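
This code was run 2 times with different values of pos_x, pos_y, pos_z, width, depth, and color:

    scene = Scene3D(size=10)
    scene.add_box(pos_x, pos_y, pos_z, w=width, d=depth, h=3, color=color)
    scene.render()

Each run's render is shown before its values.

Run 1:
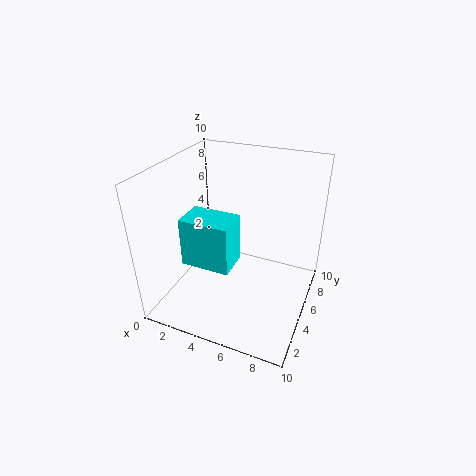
pos_x = 3; pos_y = 1; pos_z = 5; width = 3; depth = 2; color = 'cyan'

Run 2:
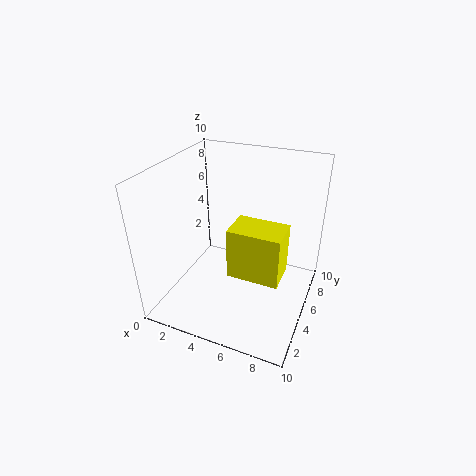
pos_x = 6; pos_y = 1; pos_z = 5; width = 3; depth = 2; color = 'yellow'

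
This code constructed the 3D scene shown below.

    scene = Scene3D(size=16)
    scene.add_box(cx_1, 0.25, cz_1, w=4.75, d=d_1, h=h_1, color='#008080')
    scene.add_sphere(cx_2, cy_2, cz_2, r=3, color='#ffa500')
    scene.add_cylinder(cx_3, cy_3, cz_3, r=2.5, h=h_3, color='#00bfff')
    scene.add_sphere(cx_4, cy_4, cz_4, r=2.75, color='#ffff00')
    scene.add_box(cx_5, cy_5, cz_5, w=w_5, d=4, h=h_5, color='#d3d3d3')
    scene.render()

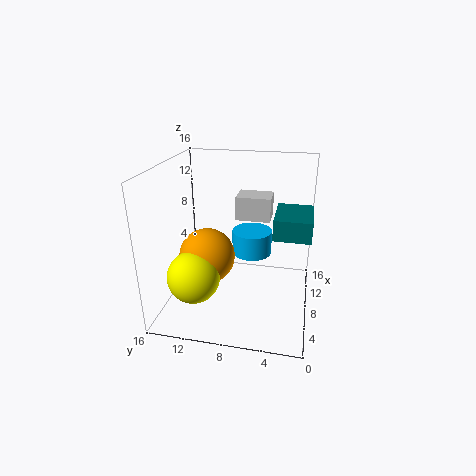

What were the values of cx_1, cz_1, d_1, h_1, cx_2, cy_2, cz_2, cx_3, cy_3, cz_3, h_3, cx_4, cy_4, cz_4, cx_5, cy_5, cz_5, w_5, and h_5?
cx_1 = 3; cz_1 = 10.5; d_1 = 3.5; h_1 = 2; cx_2 = 6; cy_2 = 11; cz_2 = 6.5; cx_3 = 13; cy_3 = 7.25; cz_3 = 3.75; h_3 = 3; cx_4 = 3.5; cy_4 = 11.75; cz_4 = 5.25; cx_5 = 10; cy_5 = 4.75; cz_5 = 9.25; w_5 = 3; h_5 = 2.75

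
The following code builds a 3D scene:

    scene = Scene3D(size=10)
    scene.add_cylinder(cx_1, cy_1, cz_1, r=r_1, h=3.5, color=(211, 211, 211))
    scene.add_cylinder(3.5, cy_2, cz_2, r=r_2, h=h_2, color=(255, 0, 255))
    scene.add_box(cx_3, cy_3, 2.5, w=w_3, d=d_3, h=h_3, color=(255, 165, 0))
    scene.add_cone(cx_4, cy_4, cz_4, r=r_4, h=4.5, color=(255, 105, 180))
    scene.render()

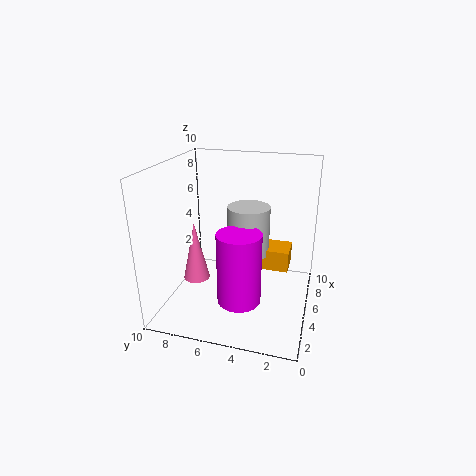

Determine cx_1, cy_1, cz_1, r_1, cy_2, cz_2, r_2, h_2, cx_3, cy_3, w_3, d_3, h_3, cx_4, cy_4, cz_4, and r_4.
cx_1 = 6
cy_1 = 4.5
cz_1 = 3.5
r_1 = 1.5
cy_2 = 4.5
cz_2 = 1
r_2 = 1.5
h_2 = 5
cx_3 = 5.5
cy_3 = 1.5
w_3 = 2
d_3 = 3.5
h_3 = 1.5
cx_4 = 5.5
cy_4 = 8.5
cz_4 = 1
r_4 = 1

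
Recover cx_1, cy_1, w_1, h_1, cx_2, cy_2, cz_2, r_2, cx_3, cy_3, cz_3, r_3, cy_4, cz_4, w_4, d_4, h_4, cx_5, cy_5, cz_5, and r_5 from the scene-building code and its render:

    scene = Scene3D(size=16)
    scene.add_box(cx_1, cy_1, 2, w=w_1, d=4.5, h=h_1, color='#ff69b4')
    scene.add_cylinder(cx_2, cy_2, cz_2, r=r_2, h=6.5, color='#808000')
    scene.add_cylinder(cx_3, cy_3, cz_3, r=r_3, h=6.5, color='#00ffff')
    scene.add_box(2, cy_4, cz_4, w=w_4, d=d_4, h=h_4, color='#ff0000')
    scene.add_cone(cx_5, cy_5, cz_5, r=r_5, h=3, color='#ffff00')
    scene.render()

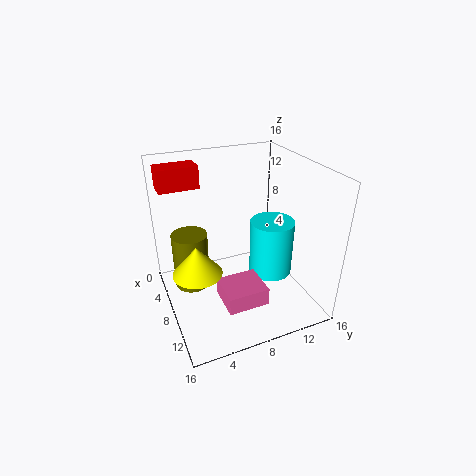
cx_1 = 9; cy_1 = 5; w_1 = 4; h_1 = 2; cx_2 = 6; cy_2 = 3; cz_2 = 2; r_2 = 2; cx_3 = 8.5; cy_3 = 12; cz_3 = 3; r_3 = 2.5; cy_4 = 0.5; cz_4 = 13; w_4 = 2.5; d_4 = 4.5; h_4 = 2.5; cx_5 = 10.5; cy_5 = 2.5; cz_5 = 6.5; r_5 = 2.5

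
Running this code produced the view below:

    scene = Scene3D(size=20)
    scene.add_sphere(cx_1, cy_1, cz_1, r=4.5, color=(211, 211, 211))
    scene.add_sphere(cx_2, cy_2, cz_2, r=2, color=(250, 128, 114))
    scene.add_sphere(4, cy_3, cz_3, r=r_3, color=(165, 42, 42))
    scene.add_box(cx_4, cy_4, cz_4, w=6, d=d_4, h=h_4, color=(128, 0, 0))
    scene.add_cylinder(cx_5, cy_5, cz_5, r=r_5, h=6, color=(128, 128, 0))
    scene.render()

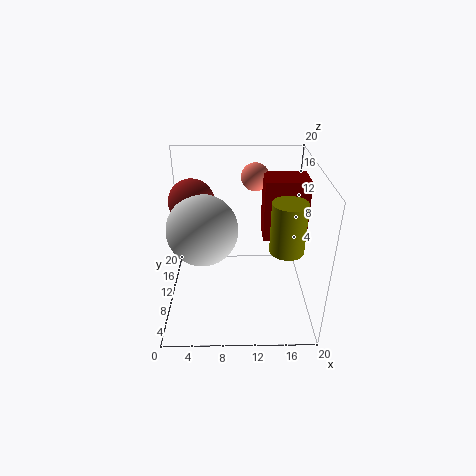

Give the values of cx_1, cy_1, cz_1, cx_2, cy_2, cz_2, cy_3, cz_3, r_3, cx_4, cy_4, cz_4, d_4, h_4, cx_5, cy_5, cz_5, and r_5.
cx_1 = 5.5
cy_1 = 7
cz_1 = 13
cx_2 = 12.5
cy_2 = 15
cz_2 = 17
cy_3 = 10
cz_3 = 15.5
r_3 = 3
cx_4 = 13.5
cy_4 = 10
cz_4 = 9.5
d_4 = 4.5
h_4 = 8.5
cx_5 = 15.5
cy_5 = 3
cz_5 = 12.5
r_5 = 2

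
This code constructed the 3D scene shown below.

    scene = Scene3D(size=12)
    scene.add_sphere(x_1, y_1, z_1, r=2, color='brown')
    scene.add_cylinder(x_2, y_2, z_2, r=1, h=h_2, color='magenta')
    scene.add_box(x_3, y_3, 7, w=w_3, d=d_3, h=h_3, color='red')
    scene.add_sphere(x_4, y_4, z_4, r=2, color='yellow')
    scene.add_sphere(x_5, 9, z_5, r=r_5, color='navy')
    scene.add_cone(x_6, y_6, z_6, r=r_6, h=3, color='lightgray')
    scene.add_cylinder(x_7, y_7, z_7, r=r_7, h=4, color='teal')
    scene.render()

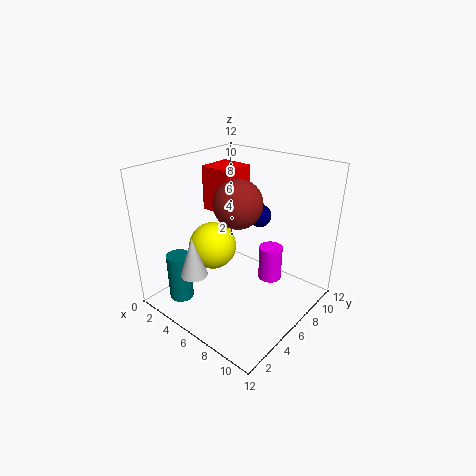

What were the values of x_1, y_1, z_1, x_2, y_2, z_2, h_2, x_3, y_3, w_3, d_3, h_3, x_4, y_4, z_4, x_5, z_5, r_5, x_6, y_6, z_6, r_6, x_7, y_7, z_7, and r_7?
x_1 = 6; y_1 = 6; z_1 = 9; x_2 = 8; y_2 = 8; z_2 = 2; h_2 = 3; x_3 = 1; y_3 = 7; w_3 = 3; d_3 = 3; h_3 = 4; x_4 = 4; y_4 = 5; z_4 = 5; x_5 = 6; z_5 = 7; r_5 = 1; x_6 = 6; y_6 = 1; z_6 = 5; r_6 = 1; x_7 = 3; y_7 = 2; z_7 = 1; r_7 = 1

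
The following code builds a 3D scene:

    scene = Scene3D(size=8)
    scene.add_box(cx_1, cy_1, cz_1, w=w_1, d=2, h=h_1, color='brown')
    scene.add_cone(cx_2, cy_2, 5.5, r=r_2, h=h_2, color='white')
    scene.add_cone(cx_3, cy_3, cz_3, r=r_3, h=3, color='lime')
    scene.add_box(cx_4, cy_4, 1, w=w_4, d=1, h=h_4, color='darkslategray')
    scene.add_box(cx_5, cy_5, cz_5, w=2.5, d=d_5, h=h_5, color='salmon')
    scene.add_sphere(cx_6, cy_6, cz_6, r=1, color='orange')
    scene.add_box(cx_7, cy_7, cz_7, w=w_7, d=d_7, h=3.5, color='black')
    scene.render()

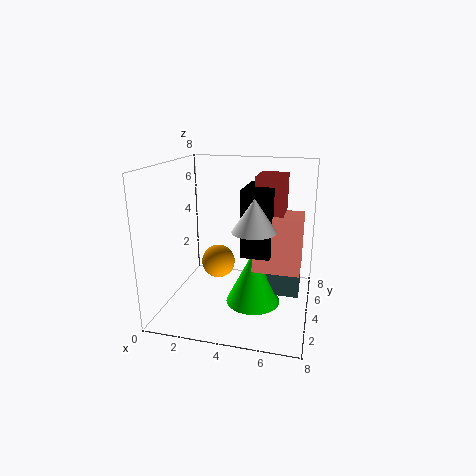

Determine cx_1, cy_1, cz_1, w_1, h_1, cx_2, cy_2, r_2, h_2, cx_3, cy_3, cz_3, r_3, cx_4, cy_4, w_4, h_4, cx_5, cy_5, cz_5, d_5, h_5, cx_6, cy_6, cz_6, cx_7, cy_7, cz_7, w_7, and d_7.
cx_1 = 5
cy_1 = 3.5
cz_1 = 5.5
w_1 = 1.5
h_1 = 2
cx_2 = 5.5
cy_2 = 1
r_2 = 1
h_2 = 1.5
cx_3 = 5
cy_3 = 3.5
cz_3 = 0.5
r_3 = 1.5
cx_4 = 5.5
cy_4 = 3.5
w_4 = 2
h_4 = 1
cx_5 = 5
cy_5 = 3
cz_5 = 2.5
d_5 = 2
h_5 = 3
cx_6 = 2.5
cy_6 = 5
cz_6 = 2
cx_7 = 4.5
cy_7 = 2.5
cz_7 = 3.5
w_7 = 1.5
d_7 = 2.5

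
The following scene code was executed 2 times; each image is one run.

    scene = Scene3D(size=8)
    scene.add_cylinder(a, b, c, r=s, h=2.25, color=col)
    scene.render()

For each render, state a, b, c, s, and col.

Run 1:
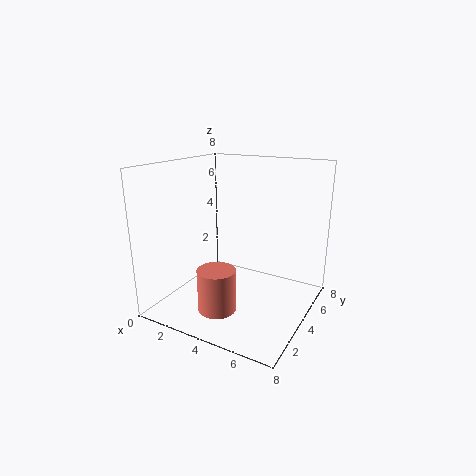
a = 4, b = 1.75, c = 0.75, s = 1, col = 'salmon'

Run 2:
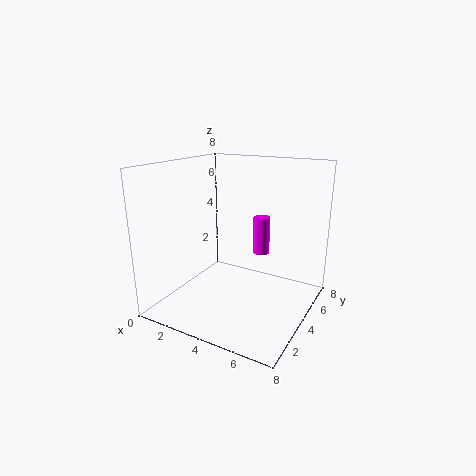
a = 4.5, b = 6, c = 2.5, s = 0.5, col = 'magenta'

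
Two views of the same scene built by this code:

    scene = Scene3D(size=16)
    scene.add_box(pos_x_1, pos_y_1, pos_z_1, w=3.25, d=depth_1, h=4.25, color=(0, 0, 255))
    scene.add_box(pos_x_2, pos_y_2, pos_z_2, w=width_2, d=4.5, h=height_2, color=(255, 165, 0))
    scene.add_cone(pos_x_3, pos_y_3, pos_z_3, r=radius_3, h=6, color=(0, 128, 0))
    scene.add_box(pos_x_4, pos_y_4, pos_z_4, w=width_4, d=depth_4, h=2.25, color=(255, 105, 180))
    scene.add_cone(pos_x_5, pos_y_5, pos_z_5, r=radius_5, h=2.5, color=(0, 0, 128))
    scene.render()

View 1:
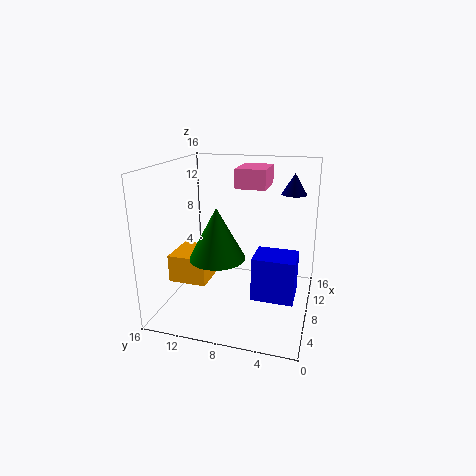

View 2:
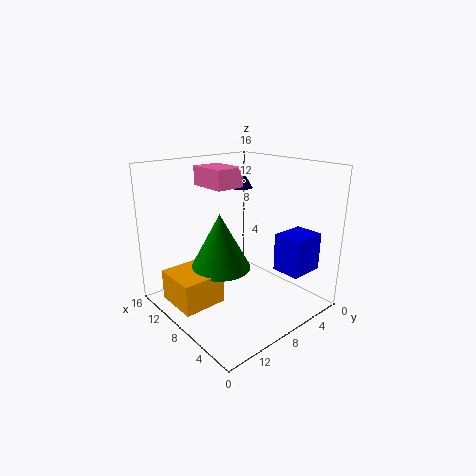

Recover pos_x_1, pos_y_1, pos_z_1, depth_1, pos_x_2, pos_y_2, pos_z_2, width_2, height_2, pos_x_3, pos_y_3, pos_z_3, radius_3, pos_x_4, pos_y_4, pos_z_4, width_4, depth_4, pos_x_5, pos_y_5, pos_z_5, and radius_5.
pos_x_1 = 2, pos_y_1 = 1, pos_z_1 = 4.25, depth_1 = 4, pos_x_2 = 6.25, pos_y_2 = 11.5, pos_z_2 = 2.25, width_2 = 4.75, height_2 = 3.25, pos_x_3 = 8, pos_y_3 = 10.5, pos_z_3 = 5.25, radius_3 = 3.25, pos_x_4 = 10, pos_y_4 = 5.5, pos_z_4 = 13, width_4 = 4.75, depth_4 = 3.5, pos_x_5 = 13.5, pos_y_5 = 2.75, pos_z_5 = 12, radius_5 = 1.5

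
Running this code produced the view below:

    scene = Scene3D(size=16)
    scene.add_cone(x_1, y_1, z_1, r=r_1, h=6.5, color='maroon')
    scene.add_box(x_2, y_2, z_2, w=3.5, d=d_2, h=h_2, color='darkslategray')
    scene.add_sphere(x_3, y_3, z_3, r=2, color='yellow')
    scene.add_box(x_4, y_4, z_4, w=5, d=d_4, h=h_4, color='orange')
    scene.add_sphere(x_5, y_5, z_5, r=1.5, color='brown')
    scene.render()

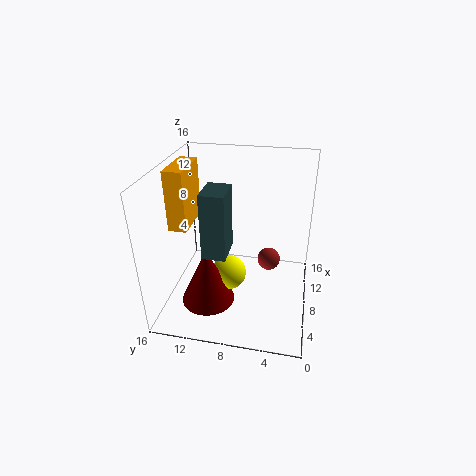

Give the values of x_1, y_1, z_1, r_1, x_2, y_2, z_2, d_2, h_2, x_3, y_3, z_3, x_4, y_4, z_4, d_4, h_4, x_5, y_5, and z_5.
x_1 = 5.5, y_1 = 11, z_1 = 1, r_1 = 3, x_2 = 4, y_2 = 8.5, z_2 = 7.5, d_2 = 2.5, h_2 = 7, x_3 = 7.5, y_3 = 9, z_3 = 3.5, x_4 = 5.5, y_4 = 13, z_4 = 9.5, d_4 = 2, h_4 = 6.5, x_5 = 14, y_5 = 5, z_5 = 1.5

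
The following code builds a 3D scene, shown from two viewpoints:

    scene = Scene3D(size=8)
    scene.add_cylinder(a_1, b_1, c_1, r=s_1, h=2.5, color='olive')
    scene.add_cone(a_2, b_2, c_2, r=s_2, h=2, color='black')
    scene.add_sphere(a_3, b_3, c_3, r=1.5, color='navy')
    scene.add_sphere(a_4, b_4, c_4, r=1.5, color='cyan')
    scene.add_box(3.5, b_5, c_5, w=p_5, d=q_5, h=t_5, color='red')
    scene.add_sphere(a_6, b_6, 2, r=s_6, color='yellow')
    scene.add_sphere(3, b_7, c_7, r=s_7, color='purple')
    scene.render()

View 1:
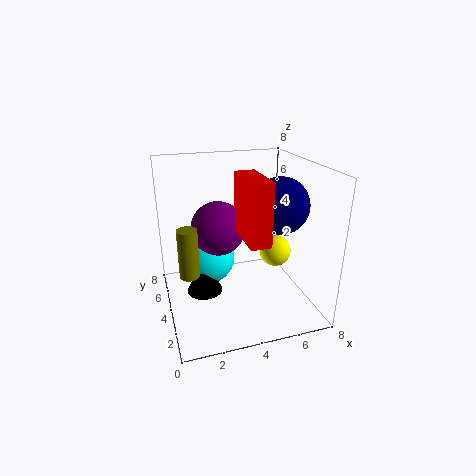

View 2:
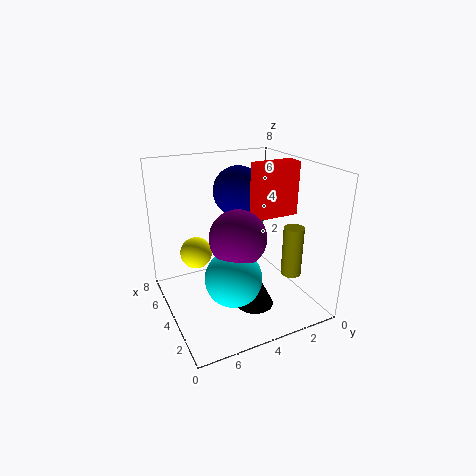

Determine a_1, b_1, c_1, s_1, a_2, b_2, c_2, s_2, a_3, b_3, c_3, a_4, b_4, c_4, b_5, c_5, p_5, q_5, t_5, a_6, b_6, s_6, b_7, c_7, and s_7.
a_1 = 1; b_1 = 2.5; c_1 = 3; s_1 = 0.5; a_2 = 2; b_2 = 4; c_2 = 1; s_2 = 1; a_3 = 6; b_3 = 3; c_3 = 6; a_4 = 2.5; b_4 = 5; c_4 = 2.5; b_5 = 0.5; c_5 = 5; p_5 = 1; q_5 = 2.5; t_5 = 3; a_6 = 7; b_6 = 5.5; s_6 = 1; b_7 = 4.5; c_7 = 4.5; s_7 = 1.5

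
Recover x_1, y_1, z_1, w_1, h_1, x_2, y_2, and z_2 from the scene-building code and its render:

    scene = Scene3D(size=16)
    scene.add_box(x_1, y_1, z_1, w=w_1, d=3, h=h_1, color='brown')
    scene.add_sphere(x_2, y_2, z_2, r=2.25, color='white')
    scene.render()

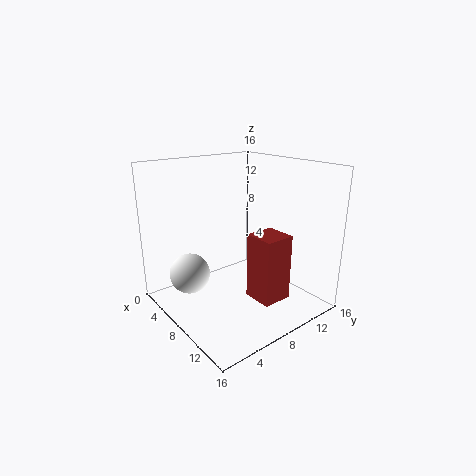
x_1 = 12.25
y_1 = 5.75
z_1 = 3.75
w_1 = 3
h_1 = 6.5
x_2 = 5.25
y_2 = 3.25
z_2 = 4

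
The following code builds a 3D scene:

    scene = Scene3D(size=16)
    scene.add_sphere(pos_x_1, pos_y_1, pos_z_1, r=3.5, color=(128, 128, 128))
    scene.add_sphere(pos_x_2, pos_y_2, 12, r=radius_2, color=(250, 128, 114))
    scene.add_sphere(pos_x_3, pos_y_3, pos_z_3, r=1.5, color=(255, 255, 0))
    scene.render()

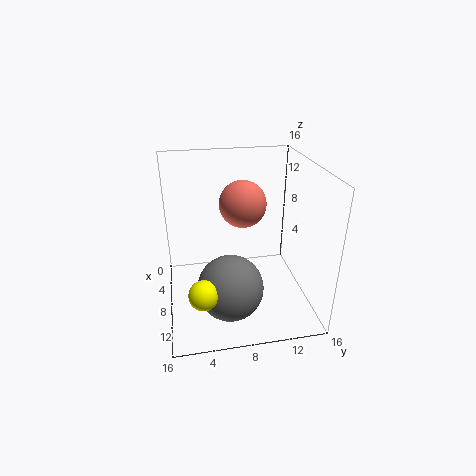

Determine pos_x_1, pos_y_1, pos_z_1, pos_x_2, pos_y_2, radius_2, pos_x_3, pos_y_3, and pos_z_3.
pos_x_1 = 11.5, pos_y_1 = 6.5, pos_z_1 = 4, pos_x_2 = 8, pos_y_2 = 8.5, radius_2 = 2.5, pos_x_3 = 13.5, pos_y_3 = 3.5, pos_z_3 = 5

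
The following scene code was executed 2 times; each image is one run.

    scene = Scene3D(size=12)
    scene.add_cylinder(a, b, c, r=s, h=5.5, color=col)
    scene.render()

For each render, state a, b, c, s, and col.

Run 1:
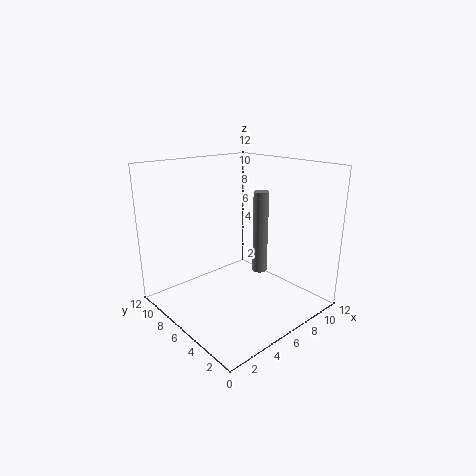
a = 4
b = 1.5
c = 5.5
s = 0.5
col = 'gray'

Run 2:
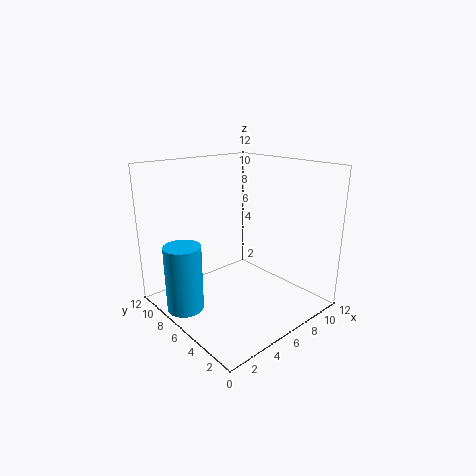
a = 1.5
b = 7.5
c = 0.5
s = 1.5
col = 'deepskyblue'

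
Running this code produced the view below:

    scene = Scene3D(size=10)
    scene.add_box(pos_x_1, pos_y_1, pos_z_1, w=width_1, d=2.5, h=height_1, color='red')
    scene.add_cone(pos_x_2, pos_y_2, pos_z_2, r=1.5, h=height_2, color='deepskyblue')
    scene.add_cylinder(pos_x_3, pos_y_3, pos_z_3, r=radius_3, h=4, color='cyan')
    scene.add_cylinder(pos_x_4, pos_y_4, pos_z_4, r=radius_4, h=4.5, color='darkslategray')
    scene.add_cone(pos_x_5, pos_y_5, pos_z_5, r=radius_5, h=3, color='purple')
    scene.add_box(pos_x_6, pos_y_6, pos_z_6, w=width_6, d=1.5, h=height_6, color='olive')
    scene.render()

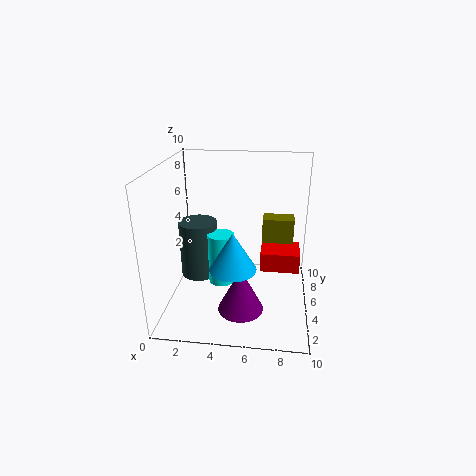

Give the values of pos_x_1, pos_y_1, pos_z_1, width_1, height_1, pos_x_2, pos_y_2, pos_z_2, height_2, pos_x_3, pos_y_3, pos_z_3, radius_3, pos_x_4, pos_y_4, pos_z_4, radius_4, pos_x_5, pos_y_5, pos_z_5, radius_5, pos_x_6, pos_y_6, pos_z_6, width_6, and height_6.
pos_x_1 = 6.5, pos_y_1 = 6.5, pos_z_1 = 1.5, width_1 = 3, height_1 = 1.5, pos_x_2 = 5, pos_y_2 = 2.5, pos_z_2 = 4, height_2 = 2.5, pos_x_3 = 3.5, pos_y_3 = 6.5, pos_z_3 = 0.5, radius_3 = 1, pos_x_4 = 1.5, pos_y_4 = 7.5, pos_z_4 = 0.5, radius_4 = 1.5, pos_x_5 = 5.5, pos_y_5 = 2.5, pos_z_5 = 1, radius_5 = 1.5, pos_x_6 = 6.5, pos_y_6 = 8.5, pos_z_6 = 2.5, width_6 = 2.5, height_6 = 2.5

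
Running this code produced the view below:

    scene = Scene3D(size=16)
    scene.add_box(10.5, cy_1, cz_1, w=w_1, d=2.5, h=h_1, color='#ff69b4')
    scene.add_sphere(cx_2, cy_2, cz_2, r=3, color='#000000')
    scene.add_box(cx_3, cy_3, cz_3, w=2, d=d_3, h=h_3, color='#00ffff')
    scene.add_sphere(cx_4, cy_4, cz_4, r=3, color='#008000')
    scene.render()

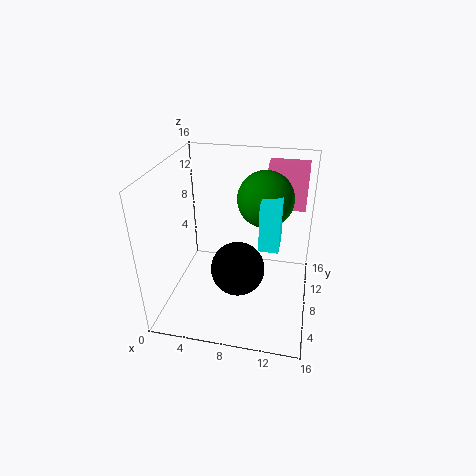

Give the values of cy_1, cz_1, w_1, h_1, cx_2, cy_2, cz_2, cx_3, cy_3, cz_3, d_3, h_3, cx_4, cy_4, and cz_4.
cy_1 = 12
cz_1 = 10
w_1 = 4.5
h_1 = 5.25
cx_2 = 8.25
cy_2 = 6.75
cz_2 = 4.75
cx_3 = 10.75
cy_3 = 4.75
cz_3 = 8.75
d_3 = 3
h_3 = 5
cx_4 = 10.75
cy_4 = 9
cz_4 = 12.5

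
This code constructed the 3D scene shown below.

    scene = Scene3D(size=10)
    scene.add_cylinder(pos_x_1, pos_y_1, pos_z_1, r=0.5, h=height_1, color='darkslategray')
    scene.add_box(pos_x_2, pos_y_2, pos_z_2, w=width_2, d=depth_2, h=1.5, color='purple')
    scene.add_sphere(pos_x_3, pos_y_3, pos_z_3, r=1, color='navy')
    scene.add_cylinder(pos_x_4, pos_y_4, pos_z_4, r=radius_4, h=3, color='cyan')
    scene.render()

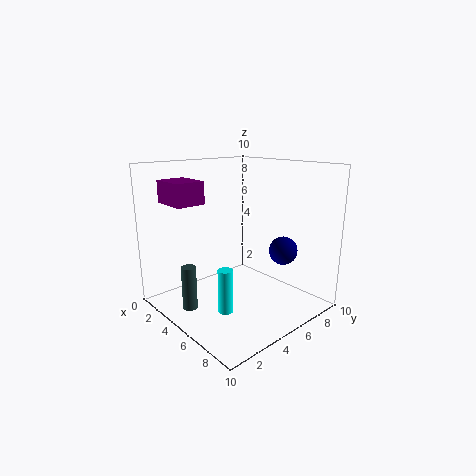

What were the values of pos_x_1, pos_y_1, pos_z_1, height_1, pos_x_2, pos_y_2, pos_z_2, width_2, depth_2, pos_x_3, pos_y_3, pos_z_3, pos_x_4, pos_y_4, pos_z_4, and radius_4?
pos_x_1 = 4
pos_y_1 = 1.5
pos_z_1 = 0.5
height_1 = 3
pos_x_2 = 1.5
pos_y_2 = 1
pos_z_2 = 7.5
width_2 = 2.5
depth_2 = 2
pos_x_3 = 7
pos_y_3 = 7.5
pos_z_3 = 4
pos_x_4 = 6
pos_y_4 = 3
pos_z_4 = 0.5
radius_4 = 0.5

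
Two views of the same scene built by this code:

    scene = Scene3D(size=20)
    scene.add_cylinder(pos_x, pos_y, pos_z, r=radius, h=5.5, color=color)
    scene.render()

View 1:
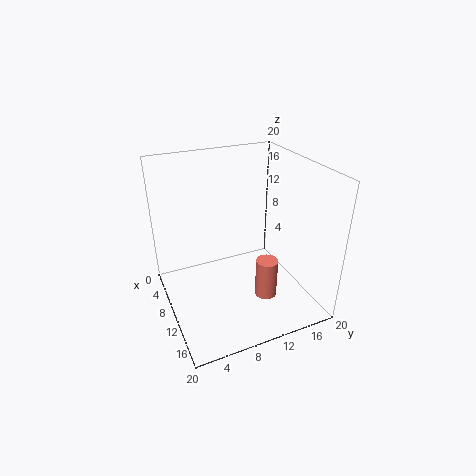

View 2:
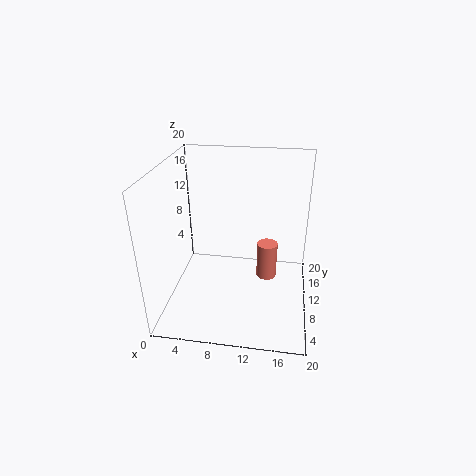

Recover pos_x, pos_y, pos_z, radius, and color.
pos_x = 14, pos_y = 12.5, pos_z = 2.5, radius = 1.5, color = 'salmon'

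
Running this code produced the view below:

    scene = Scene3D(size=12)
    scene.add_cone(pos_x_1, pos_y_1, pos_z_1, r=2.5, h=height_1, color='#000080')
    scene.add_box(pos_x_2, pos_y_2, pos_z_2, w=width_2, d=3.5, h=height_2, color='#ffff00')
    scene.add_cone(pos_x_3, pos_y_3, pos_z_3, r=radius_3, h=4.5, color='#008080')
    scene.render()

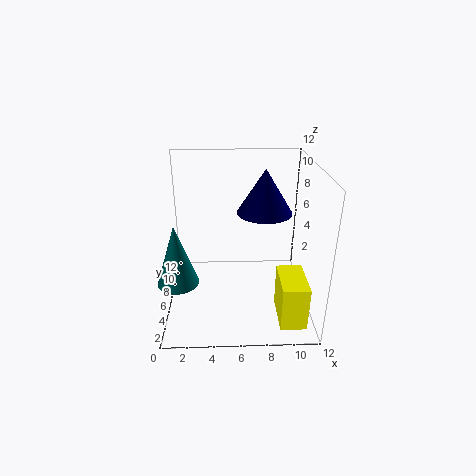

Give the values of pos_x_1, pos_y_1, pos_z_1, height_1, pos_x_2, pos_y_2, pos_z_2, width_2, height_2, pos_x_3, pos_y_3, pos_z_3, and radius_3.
pos_x_1 = 8.5
pos_y_1 = 9
pos_z_1 = 7
height_1 = 4
pos_x_2 = 9
pos_y_2 = 0.5
pos_z_2 = 1
width_2 = 2
height_2 = 3.5
pos_x_3 = 1.5
pos_y_3 = 2
pos_z_3 = 4.5
radius_3 = 1.5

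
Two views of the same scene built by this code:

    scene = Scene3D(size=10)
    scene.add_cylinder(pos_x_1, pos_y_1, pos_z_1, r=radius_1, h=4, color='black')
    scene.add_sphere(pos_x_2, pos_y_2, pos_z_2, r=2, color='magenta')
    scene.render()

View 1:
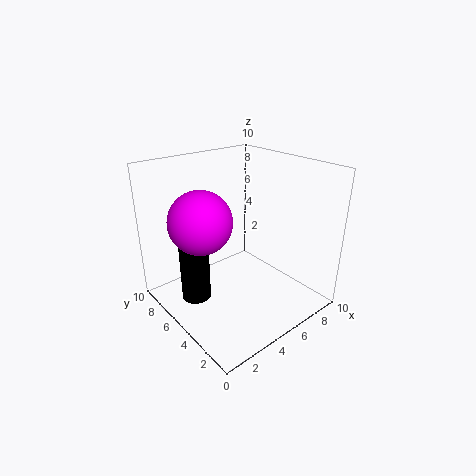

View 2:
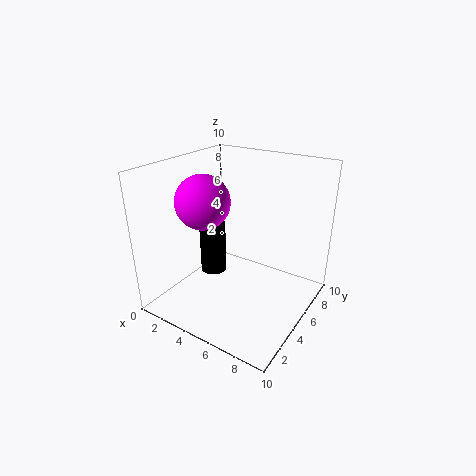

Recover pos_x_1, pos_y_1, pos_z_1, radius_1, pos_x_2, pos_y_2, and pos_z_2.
pos_x_1 = 2; pos_y_1 = 6; pos_z_1 = 1; radius_1 = 1; pos_x_2 = 2; pos_y_2 = 5; pos_z_2 = 7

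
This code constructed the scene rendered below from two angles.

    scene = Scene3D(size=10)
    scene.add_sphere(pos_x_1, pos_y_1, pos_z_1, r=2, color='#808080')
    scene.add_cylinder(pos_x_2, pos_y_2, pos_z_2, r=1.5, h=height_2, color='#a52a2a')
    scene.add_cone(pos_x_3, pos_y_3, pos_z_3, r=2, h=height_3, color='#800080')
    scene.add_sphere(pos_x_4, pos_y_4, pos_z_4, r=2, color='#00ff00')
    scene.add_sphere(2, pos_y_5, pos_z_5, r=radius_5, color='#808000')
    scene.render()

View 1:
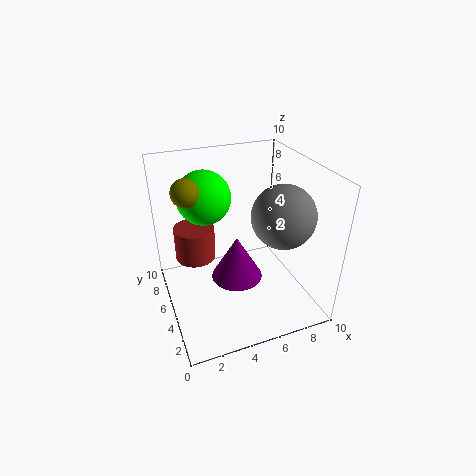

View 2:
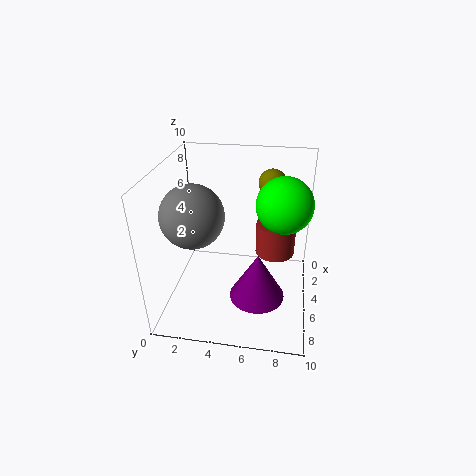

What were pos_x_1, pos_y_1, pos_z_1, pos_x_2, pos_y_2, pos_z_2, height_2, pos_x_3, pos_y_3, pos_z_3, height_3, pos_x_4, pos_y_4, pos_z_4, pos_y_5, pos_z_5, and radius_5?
pos_x_1 = 7, pos_y_1 = 2.5, pos_z_1 = 7.5, pos_x_2 = 2.5, pos_y_2 = 7.5, pos_z_2 = 2.5, height_2 = 2.5, pos_x_3 = 5.5, pos_y_3 = 6.5, pos_z_3 = 0.5, height_3 = 3.5, pos_x_4 = 3.5, pos_y_4 = 8, pos_z_4 = 7, pos_y_5 = 7, pos_z_5 = 8, radius_5 = 1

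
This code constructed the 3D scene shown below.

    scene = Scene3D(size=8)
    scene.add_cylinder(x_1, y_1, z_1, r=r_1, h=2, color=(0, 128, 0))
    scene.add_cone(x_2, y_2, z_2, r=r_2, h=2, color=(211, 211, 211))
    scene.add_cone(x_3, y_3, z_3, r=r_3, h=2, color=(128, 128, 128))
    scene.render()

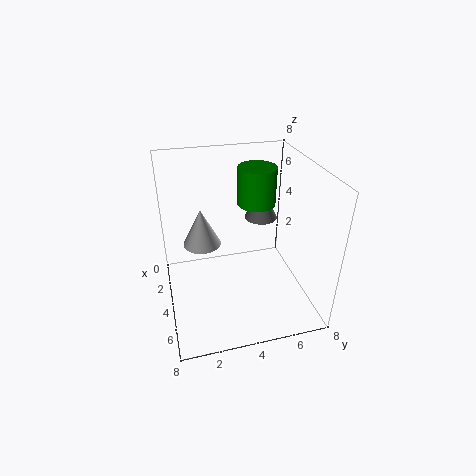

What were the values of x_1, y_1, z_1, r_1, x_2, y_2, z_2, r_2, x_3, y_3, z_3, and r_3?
x_1 = 4
y_1 = 5
z_1 = 6
r_1 = 1
x_2 = 4
y_2 = 2
z_2 = 4
r_2 = 1
x_3 = 2
y_3 = 6
z_3 = 4
r_3 = 1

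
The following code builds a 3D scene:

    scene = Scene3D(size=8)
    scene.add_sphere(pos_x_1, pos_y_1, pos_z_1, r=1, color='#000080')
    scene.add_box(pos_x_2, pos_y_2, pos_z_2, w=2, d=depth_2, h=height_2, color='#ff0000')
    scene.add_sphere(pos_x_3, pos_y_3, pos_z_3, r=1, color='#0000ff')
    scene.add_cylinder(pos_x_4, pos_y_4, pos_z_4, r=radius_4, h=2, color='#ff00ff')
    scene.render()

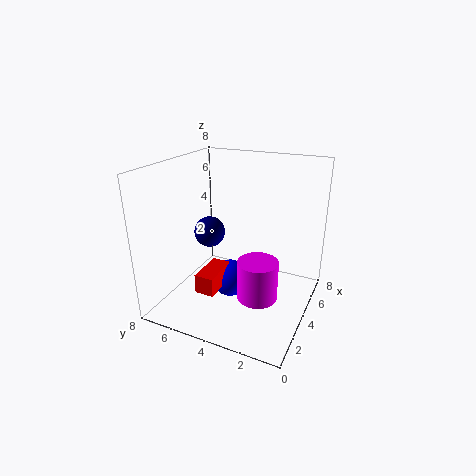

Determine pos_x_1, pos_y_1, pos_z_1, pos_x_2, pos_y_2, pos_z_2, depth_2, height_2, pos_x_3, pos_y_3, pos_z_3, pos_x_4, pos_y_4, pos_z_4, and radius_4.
pos_x_1 = 6; pos_y_1 = 7; pos_z_1 = 3; pos_x_2 = 1; pos_y_2 = 4; pos_z_2 = 2; depth_2 = 1; height_2 = 1; pos_x_3 = 3; pos_y_3 = 4; pos_z_3 = 2; pos_x_4 = 2; pos_y_4 = 2; pos_z_4 = 2; radius_4 = 1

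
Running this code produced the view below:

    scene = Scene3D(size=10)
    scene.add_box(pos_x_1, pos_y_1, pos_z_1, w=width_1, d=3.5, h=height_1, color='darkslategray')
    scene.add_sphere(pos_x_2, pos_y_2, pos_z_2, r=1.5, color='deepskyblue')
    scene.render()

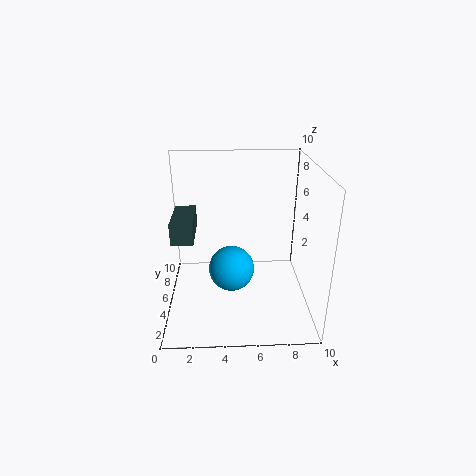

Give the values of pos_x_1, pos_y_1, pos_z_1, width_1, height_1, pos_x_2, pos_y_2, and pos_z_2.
pos_x_1 = 0.5; pos_y_1 = 4; pos_z_1 = 5; width_1 = 1.5; height_1 = 1.5; pos_x_2 = 4.5; pos_y_2 = 3.5; pos_z_2 = 3.5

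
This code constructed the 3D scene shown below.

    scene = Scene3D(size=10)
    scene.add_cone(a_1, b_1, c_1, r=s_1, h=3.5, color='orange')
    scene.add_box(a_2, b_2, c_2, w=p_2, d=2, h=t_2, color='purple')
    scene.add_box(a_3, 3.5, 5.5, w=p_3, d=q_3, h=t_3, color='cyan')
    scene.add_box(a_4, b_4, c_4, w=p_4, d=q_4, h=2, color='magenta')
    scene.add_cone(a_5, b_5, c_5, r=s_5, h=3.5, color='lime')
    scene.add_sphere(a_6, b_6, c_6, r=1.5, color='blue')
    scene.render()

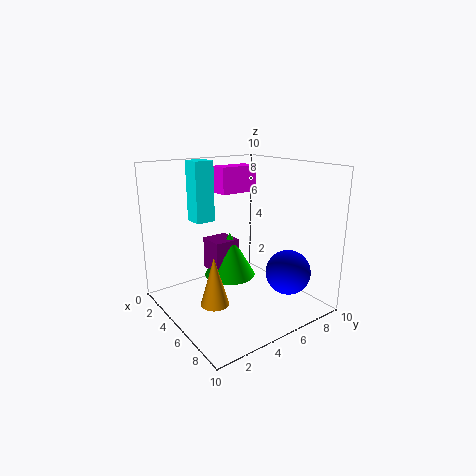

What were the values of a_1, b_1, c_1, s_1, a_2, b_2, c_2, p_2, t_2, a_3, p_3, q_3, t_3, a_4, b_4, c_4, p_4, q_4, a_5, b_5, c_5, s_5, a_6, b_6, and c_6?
a_1 = 5, b_1 = 3, c_1 = 0.5, s_1 = 1, a_2 = 1, b_2 = 4.5, c_2 = 1.5, p_2 = 2, t_2 = 2.5, a_3 = 0.5, p_3 = 1.5, q_3 = 1.5, t_3 = 4.5, a_4 = 1, b_4 = 5.5, c_4 = 7.5, p_4 = 1.5, q_4 = 3, a_5 = 2.5, b_5 = 6, c_5 = 1, s_5 = 2, a_6 = 8, b_6 = 7, c_6 = 3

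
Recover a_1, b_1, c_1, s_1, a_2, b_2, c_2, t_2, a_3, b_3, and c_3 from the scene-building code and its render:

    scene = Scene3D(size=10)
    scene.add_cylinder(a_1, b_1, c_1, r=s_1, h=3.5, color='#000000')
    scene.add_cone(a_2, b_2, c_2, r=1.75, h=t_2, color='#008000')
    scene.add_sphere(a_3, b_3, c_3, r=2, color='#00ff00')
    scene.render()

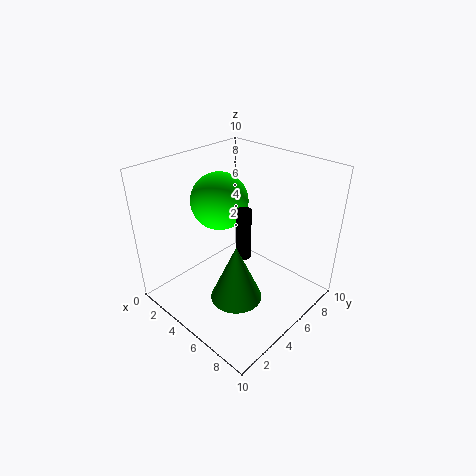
a_1 = 5.75, b_1 = 4.75, c_1 = 4, s_1 = 0.5, a_2 = 6.25, b_2 = 3.5, c_2 = 1.5, t_2 = 4, a_3 = 3.25, b_3 = 5, c_3 = 7.25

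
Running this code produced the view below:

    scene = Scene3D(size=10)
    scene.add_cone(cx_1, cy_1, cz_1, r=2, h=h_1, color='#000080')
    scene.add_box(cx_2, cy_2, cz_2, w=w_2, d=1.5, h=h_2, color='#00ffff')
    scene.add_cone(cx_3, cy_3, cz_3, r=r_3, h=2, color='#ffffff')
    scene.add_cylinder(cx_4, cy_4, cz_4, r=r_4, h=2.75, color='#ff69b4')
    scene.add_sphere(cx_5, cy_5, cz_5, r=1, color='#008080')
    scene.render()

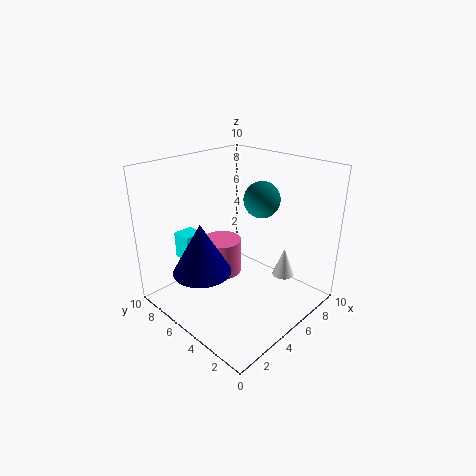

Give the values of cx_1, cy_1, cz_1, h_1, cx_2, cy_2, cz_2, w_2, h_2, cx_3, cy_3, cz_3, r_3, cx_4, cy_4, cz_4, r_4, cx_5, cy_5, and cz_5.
cx_1 = 2.5; cy_1 = 6; cz_1 = 3; h_1 = 3.5; cx_2 = 3; cy_2 = 8.25; cz_2 = 2.5; w_2 = 1.5; h_2 = 2; cx_3 = 6.75; cy_3 = 2.25; cz_3 = 2.5; r_3 = 0.75; cx_4 = 5.75; cy_4 = 7.5; cz_4 = 1; r_4 = 1.5; cx_5 = 3.5; cy_5 = 1.75; cz_5 = 9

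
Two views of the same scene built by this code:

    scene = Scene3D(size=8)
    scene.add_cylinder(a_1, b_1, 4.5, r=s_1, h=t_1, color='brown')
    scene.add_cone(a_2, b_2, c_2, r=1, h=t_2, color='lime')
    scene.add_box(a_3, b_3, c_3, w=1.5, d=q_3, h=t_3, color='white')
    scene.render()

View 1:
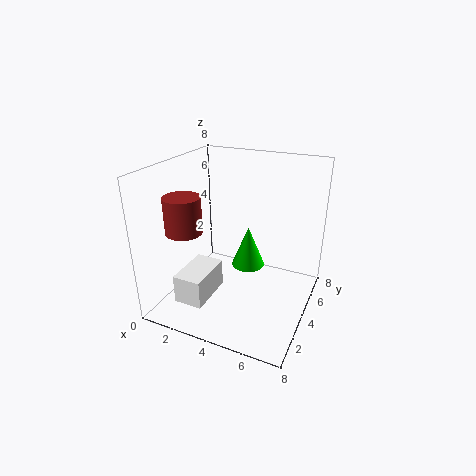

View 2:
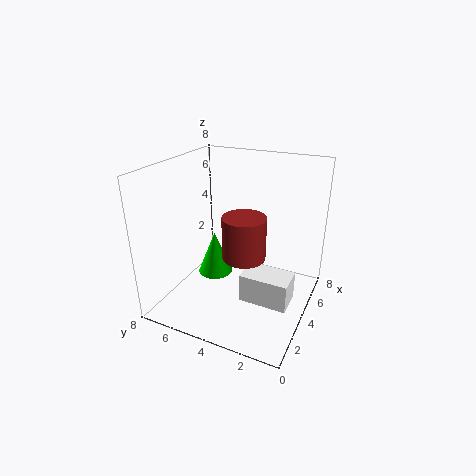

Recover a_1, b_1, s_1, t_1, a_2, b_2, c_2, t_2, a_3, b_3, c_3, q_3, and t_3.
a_1 = 1.5, b_1 = 2.5, s_1 = 1, t_1 = 2, a_2 = 4, b_2 = 5.5, c_2 = 1.5, t_2 = 2.5, a_3 = 2, b_3 = 0.5, c_3 = 1.5, q_3 = 2.5, t_3 = 1.5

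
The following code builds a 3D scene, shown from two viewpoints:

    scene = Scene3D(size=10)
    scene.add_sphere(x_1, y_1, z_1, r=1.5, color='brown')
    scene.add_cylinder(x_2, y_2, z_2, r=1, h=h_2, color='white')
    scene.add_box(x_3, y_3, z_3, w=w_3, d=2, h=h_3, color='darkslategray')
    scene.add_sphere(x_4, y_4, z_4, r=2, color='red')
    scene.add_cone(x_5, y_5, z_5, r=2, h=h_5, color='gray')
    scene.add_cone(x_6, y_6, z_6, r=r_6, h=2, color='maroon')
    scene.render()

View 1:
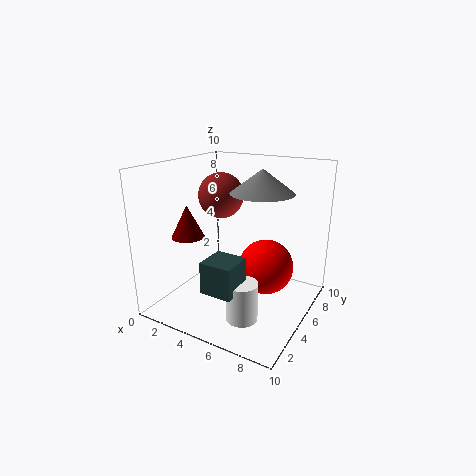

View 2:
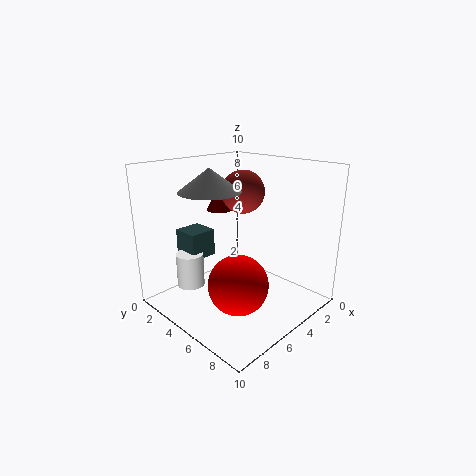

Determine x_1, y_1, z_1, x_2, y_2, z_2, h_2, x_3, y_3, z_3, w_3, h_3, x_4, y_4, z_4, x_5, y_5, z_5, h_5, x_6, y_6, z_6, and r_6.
x_1 = 4, y_1 = 4.5, z_1 = 8, x_2 = 7, y_2 = 2, z_2 = 1, h_2 = 2.5, x_3 = 5, y_3 = 0.5, z_3 = 3, w_3 = 2, h_3 = 2, x_4 = 6.5, y_4 = 6.5, z_4 = 2.5, x_5 = 7, y_5 = 4.5, z_5 = 8.5, h_5 = 1.5, x_6 = 3.5, y_6 = 1.5, z_6 = 6, r_6 = 1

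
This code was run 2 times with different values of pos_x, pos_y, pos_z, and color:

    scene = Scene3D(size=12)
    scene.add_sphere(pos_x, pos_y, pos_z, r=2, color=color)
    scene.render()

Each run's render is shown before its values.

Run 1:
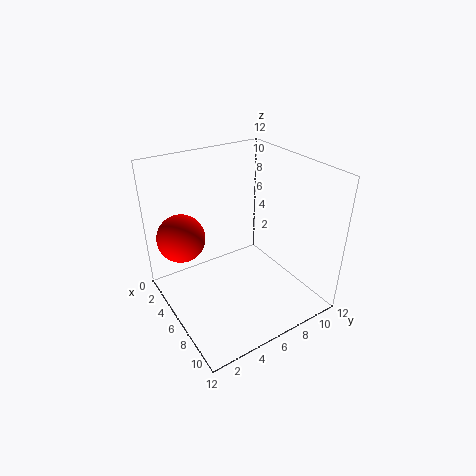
pos_x = 3.5
pos_y = 2
pos_z = 6
color = 'red'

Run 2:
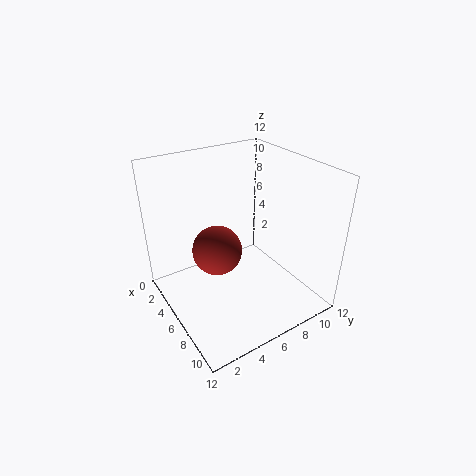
pos_x = 6
pos_y = 4
pos_z = 5.5
color = 'brown'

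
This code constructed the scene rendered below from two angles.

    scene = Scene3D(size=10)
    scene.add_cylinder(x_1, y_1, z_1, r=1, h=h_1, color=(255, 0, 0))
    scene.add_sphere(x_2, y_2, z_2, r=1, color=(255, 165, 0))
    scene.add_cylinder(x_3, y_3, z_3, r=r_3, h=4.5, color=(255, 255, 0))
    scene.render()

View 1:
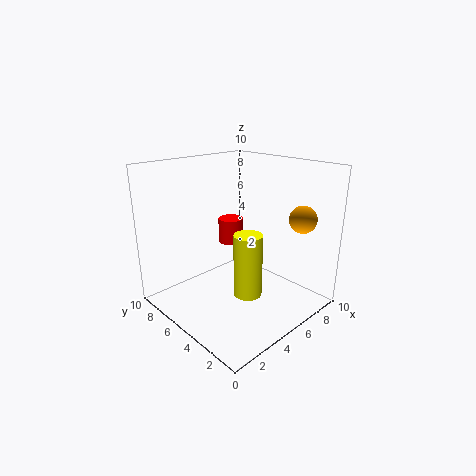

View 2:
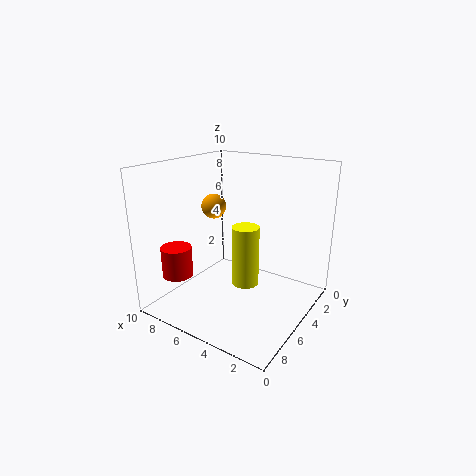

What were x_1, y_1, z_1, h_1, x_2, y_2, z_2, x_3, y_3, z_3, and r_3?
x_1 = 7.5, y_1 = 8.5, z_1 = 3, h_1 = 2, x_2 = 9, y_2 = 2.5, z_2 = 6, x_3 = 5, y_3 = 4, z_3 = 1, r_3 = 1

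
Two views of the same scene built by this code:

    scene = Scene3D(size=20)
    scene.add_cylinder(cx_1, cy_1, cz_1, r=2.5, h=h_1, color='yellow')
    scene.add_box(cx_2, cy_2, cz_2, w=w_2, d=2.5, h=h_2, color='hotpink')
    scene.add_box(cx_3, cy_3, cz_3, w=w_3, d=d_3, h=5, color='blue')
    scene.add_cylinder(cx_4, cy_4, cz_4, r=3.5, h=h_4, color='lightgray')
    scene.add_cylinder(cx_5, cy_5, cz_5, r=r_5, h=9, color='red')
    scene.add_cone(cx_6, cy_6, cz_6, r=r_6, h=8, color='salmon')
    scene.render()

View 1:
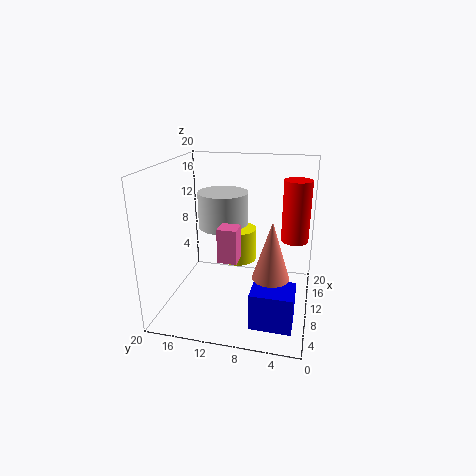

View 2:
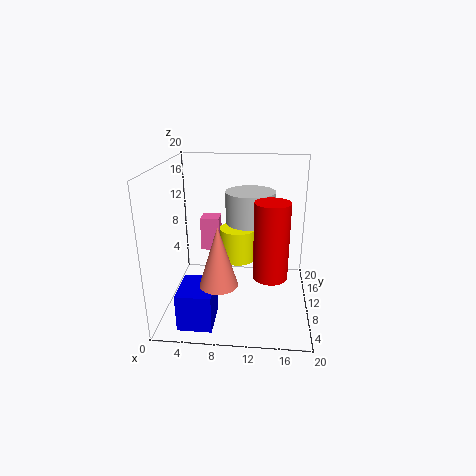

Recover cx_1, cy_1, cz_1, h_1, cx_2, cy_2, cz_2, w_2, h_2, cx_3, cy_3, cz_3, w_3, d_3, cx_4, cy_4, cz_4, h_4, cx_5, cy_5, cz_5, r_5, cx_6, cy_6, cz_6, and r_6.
cx_1 = 10; cy_1 = 10; cz_1 = 7; h_1 = 4.5; cx_2 = 5; cy_2 = 9; cz_2 = 8.5; w_2 = 2.5; h_2 = 4.5; cx_3 = 3; cy_3 = 1.5; cz_3 = 0.5; w_3 = 4.5; d_3 = 5.5; cx_4 = 11.5; cy_4 = 12.5; cz_4 = 11; h_4 = 5; cx_5 = 14.5; cy_5 = 2.5; cz_5 = 8.5; r_5 = 2; cx_6 = 8; cy_6 = 5; cz_6 = 5.5; r_6 = 2.5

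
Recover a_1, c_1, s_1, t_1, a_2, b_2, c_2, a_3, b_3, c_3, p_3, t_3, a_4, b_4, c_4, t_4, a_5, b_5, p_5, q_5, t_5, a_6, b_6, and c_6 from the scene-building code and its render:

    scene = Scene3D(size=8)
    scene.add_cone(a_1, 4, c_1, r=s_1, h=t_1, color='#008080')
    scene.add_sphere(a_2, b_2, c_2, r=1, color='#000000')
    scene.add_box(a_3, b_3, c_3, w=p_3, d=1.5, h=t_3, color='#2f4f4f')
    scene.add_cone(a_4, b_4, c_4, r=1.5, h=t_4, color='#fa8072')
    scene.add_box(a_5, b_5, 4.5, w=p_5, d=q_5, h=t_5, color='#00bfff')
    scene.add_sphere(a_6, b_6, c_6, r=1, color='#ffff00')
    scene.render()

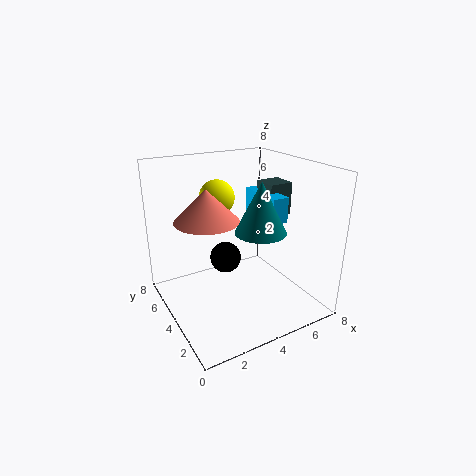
a_1 = 5.5
c_1 = 4
s_1 = 1.5
t_1 = 3
a_2 = 4.5
b_2 = 6.5
c_2 = 1.5
a_3 = 6.5
b_3 = 4.5
c_3 = 4.5
p_3 = 1.5
t_3 = 2
a_4 = 1.5
b_4 = 2.5
c_4 = 6
t_4 = 1.5
a_5 = 6
b_5 = 3.5
p_5 = 1
q_5 = 3
t_5 = 1.5
a_6 = 3.5
b_6 = 5.5
c_6 = 6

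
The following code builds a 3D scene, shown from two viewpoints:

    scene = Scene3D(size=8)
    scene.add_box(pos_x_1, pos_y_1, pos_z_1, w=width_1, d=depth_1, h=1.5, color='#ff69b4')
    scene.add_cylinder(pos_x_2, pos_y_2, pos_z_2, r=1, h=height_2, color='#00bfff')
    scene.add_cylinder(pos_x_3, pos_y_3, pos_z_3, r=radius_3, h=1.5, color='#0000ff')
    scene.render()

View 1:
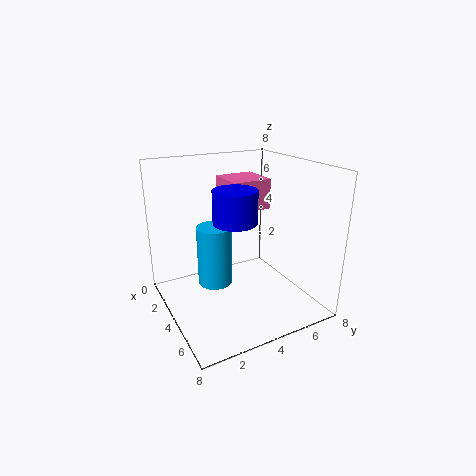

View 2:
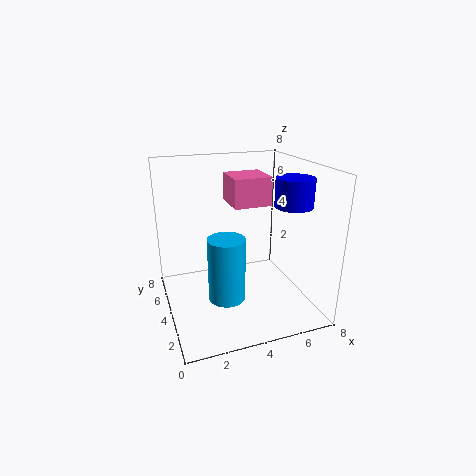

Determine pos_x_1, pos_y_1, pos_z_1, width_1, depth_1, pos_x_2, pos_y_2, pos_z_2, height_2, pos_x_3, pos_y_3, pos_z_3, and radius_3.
pos_x_1 = 3.5; pos_y_1 = 3; pos_z_1 = 6; width_1 = 2; depth_1 = 2; pos_x_2 = 3; pos_y_2 = 3; pos_z_2 = 1; height_2 = 3.5; pos_x_3 = 6.5; pos_y_3 = 2.5; pos_z_3 = 6; radius_3 = 1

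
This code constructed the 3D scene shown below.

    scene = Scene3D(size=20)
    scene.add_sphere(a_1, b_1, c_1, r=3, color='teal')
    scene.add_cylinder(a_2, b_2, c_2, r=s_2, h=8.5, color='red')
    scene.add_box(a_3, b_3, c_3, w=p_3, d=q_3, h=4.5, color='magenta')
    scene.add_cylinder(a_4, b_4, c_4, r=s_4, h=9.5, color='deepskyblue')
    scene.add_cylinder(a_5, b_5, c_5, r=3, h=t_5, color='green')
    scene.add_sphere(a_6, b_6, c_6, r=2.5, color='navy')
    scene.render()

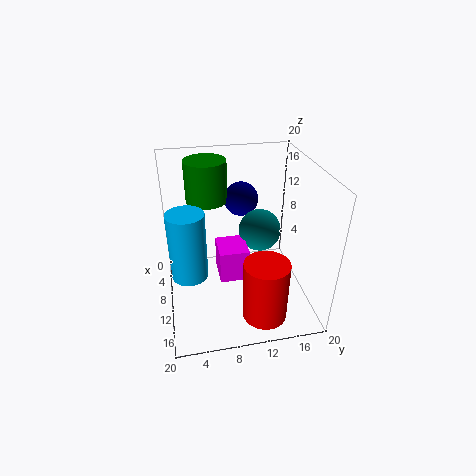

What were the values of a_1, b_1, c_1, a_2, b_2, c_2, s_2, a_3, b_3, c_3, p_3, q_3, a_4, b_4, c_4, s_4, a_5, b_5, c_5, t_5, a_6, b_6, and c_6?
a_1 = 8.5
b_1 = 13.5
c_1 = 10
a_2 = 16
b_2 = 12.5
c_2 = 1
s_2 = 3
a_3 = 8.5
b_3 = 7
c_3 = 5
p_3 = 4.5
q_3 = 4
a_4 = 11
b_4 = 3
c_4 = 5.5
s_4 = 2.5
a_5 = 4.5
b_5 = 6.5
c_5 = 13.5
t_5 = 6
a_6 = 5
b_6 = 11.5
c_6 = 13.5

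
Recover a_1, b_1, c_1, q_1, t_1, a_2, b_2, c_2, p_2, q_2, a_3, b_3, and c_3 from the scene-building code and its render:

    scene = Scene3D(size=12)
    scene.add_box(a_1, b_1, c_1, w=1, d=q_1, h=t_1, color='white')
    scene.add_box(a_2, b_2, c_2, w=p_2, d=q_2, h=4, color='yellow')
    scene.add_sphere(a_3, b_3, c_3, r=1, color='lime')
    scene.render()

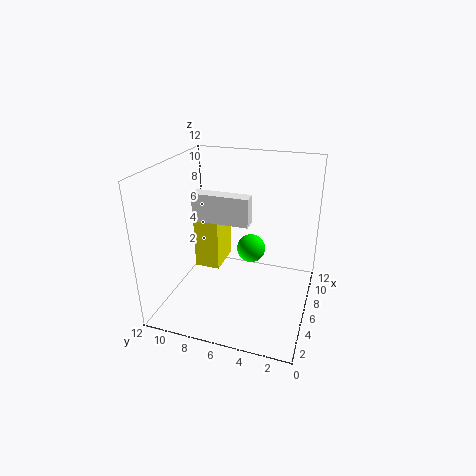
a_1 = 2, b_1 = 4, c_1 = 9, q_1 = 4, t_1 = 2, a_2 = 4, b_2 = 7, c_2 = 4, p_2 = 3, q_2 = 2, a_3 = 3, b_3 = 4, c_3 = 7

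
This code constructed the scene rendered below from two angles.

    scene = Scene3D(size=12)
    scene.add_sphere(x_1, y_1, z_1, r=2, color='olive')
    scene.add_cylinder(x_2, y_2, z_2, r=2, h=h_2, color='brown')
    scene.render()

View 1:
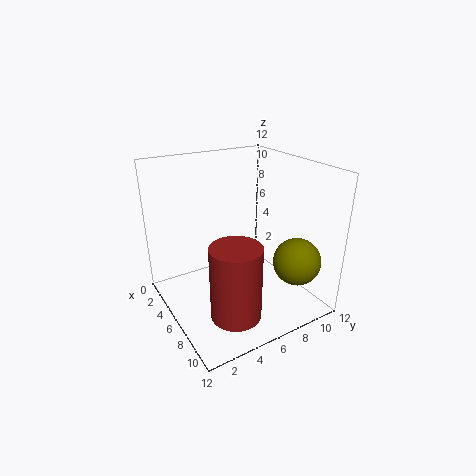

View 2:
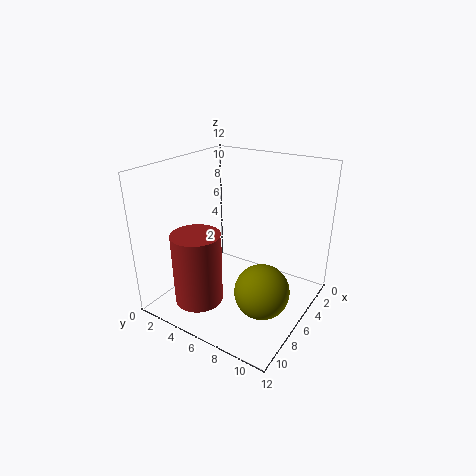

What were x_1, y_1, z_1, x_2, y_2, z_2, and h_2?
x_1 = 9, y_1 = 10, z_1 = 4, x_2 = 9, y_2 = 4, z_2 = 1, h_2 = 6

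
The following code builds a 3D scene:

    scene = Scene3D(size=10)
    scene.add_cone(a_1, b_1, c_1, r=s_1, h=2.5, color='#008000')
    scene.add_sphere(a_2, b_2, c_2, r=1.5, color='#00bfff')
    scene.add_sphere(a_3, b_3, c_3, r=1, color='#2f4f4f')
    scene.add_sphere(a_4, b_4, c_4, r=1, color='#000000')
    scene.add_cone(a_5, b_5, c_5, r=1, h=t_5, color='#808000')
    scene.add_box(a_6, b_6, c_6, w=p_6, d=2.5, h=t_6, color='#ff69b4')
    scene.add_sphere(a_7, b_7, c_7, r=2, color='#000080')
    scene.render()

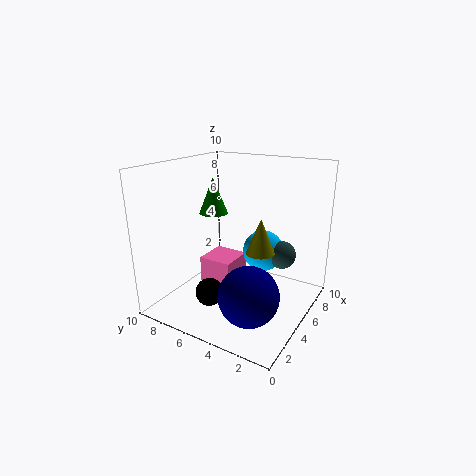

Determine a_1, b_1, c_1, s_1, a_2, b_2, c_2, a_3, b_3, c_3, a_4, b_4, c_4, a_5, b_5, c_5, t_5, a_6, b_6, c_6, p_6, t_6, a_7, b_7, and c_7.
a_1 = 5, b_1 = 7, c_1 = 6.5, s_1 = 1, a_2 = 7, b_2 = 4, c_2 = 3.5, a_3 = 7, b_3 = 2.5, c_3 = 3.5, a_4 = 3.5, b_4 = 6.5, c_4 = 1, a_5 = 5.5, b_5 = 3.5, c_5 = 4, t_5 = 2.5, a_6 = 4.5, b_6 = 5.5, c_6 = 1, p_6 = 2.5, t_6 = 2, a_7 = 3, b_7 = 3, c_7 = 2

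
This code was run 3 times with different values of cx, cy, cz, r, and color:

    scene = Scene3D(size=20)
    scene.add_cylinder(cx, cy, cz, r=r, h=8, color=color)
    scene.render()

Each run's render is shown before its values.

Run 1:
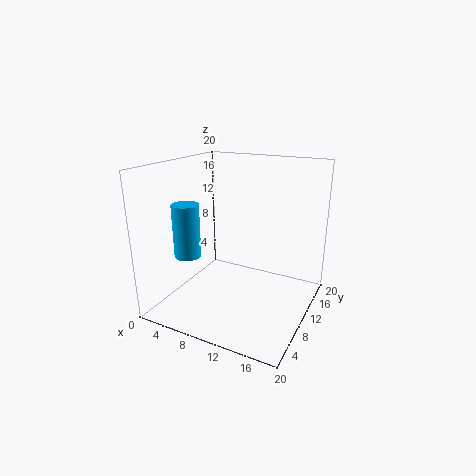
cx = 2, cy = 9, cz = 6, r = 2, color = 'deepskyblue'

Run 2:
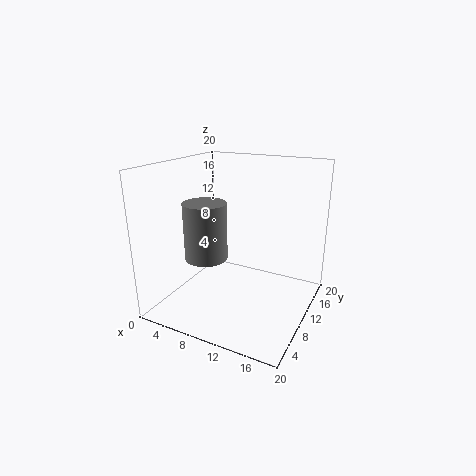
cx = 6, cy = 8, cz = 7, r = 3, color = 'gray'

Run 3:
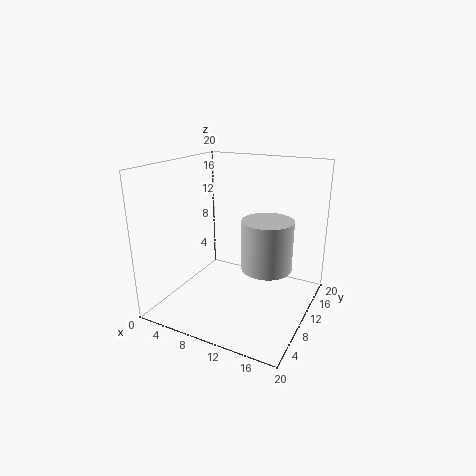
cx = 12, cy = 16, cz = 3, r = 4, color = 'lightgray'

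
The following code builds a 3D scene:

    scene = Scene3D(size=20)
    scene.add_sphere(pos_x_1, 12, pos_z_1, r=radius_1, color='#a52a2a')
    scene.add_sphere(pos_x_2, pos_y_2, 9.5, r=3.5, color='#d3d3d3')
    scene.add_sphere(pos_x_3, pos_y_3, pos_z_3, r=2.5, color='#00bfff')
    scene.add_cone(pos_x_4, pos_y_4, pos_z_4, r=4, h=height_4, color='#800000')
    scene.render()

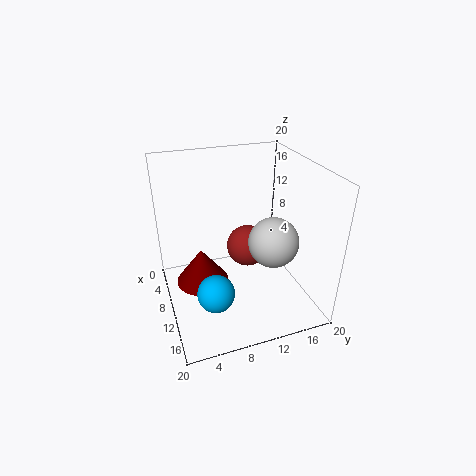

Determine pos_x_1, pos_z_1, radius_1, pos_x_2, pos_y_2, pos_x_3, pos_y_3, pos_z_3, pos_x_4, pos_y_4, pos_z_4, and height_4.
pos_x_1 = 8.5, pos_z_1 = 7.5, radius_1 = 3, pos_x_2 = 12, pos_y_2 = 14.5, pos_x_3 = 14, pos_y_3 = 5.5, pos_z_3 = 4.5, pos_x_4 = 6, pos_y_4 = 5.5, pos_z_4 = 1, height_4 = 5.5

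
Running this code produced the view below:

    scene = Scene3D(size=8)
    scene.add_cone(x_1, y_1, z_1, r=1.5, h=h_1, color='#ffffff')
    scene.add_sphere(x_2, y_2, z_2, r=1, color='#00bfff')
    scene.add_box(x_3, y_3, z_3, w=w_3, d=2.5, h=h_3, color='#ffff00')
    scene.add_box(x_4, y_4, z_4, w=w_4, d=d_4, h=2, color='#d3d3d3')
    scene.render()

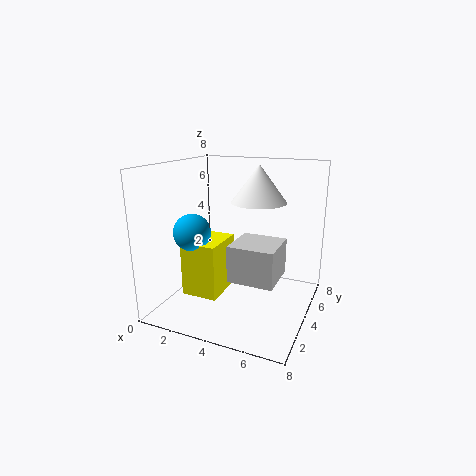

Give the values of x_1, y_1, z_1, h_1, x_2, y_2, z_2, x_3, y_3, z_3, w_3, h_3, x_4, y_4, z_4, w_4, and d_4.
x_1 = 5, y_1 = 4.5, z_1 = 6, h_1 = 2, x_2 = 2, y_2 = 2.5, z_2 = 4.5, x_3 = 1.5, y_3 = 2, z_3 = 1, w_3 = 2, h_3 = 3, x_4 = 4, y_4 = 2.5, z_4 = 2, w_4 = 2.5, d_4 = 2.5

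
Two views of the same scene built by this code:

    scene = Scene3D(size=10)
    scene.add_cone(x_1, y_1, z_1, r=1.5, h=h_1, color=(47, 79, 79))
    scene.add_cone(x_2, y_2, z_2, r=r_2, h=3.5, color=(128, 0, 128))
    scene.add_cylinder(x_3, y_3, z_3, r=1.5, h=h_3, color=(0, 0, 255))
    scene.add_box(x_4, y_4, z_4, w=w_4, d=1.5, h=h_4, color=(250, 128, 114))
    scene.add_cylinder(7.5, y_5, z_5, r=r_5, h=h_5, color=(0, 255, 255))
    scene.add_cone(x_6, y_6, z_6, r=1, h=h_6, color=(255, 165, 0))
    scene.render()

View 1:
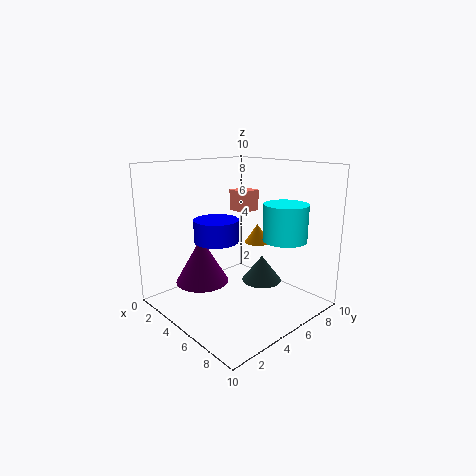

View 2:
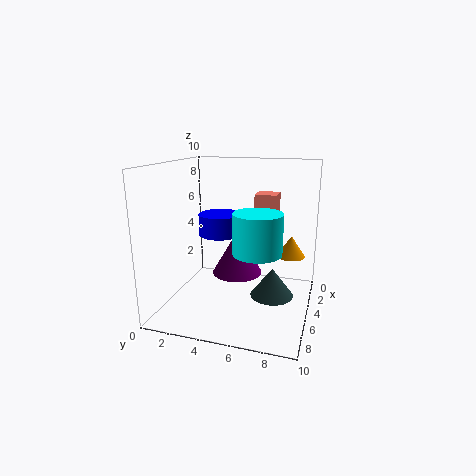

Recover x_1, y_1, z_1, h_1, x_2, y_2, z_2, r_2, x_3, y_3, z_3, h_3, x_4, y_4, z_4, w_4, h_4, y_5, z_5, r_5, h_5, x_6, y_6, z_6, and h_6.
x_1 = 5, y_1 = 7.5, z_1 = 1, h_1 = 2, x_2 = 2, y_2 = 4, z_2 = 1, r_2 = 2, x_3 = 4.5, y_3 = 3.5, z_3 = 5, h_3 = 1.5, x_4 = 3, y_4 = 6, z_4 = 6.5, w_4 = 1.5, h_4 = 1.5, y_5 = 7, z_5 = 5, r_5 = 1.5, h_5 = 2.5, x_6 = 3.5, y_6 = 8.5, z_6 = 3.5, h_6 = 1.5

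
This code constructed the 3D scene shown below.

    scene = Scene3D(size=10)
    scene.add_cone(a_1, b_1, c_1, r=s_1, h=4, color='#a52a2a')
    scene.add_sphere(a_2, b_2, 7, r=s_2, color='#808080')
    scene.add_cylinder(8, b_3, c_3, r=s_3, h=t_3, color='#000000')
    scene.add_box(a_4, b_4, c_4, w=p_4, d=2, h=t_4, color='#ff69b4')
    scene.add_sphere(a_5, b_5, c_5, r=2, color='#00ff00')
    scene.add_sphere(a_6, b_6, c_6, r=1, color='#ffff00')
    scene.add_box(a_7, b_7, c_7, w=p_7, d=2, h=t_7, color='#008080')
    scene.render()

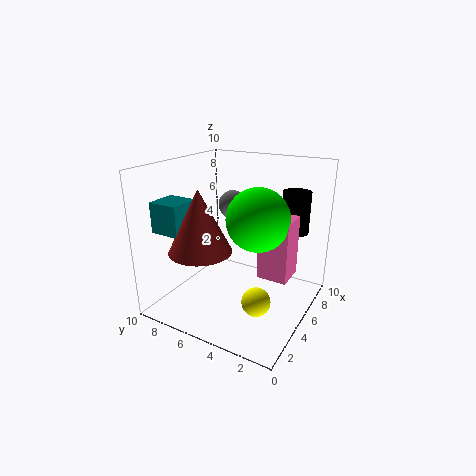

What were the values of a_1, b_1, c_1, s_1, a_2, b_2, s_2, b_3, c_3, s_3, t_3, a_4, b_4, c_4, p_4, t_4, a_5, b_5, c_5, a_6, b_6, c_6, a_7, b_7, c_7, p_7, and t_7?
a_1 = 2, b_1 = 6, c_1 = 5, s_1 = 2, a_2 = 6, b_2 = 6, s_2 = 1, b_3 = 2, c_3 = 5, s_3 = 1, t_3 = 3, a_4 = 4, b_4 = 1, c_4 = 3, p_4 = 2, t_4 = 4, a_5 = 4, b_5 = 3, c_5 = 7, a_6 = 4, b_6 = 3, c_6 = 1, a_7 = 1, b_7 = 7, c_7 = 6, p_7 = 2, t_7 = 2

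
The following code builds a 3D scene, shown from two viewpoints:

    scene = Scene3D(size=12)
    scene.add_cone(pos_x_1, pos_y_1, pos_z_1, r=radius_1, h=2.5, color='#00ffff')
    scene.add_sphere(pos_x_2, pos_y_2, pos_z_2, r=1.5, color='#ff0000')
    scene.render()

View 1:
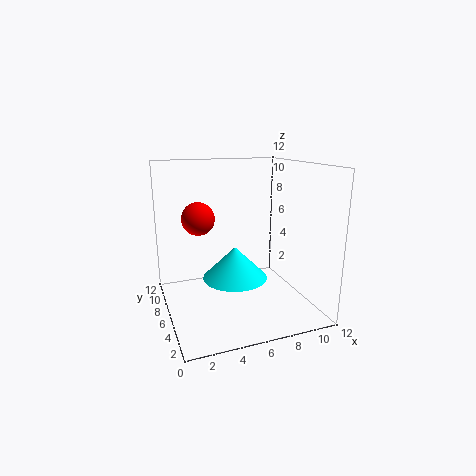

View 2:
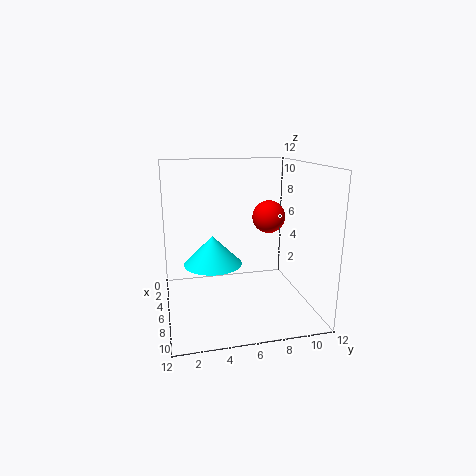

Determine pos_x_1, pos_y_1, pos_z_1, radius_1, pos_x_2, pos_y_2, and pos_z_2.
pos_x_1 = 5
pos_y_1 = 4
pos_z_1 = 3.5
radius_1 = 2.5
pos_x_2 = 3.5
pos_y_2 = 9.5
pos_z_2 = 7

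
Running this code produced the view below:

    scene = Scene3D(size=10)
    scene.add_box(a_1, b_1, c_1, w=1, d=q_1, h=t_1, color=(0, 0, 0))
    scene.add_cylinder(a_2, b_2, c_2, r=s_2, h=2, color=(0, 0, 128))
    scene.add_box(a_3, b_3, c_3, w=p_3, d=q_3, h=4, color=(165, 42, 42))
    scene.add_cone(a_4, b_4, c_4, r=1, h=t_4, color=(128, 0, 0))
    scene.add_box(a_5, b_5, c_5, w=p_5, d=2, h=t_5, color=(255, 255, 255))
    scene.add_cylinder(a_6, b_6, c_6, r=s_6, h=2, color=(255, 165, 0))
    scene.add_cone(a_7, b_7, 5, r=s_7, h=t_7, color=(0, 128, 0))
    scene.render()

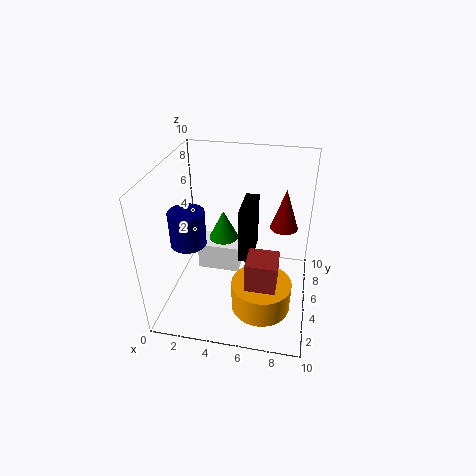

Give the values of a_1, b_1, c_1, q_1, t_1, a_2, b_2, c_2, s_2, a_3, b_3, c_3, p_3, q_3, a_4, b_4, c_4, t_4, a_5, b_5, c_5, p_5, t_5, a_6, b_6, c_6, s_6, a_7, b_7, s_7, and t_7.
a_1 = 5
b_1 = 5
c_1 = 3
q_1 = 3
t_1 = 4
a_2 = 3
b_2 = 1
c_2 = 7
s_2 = 1
a_3 = 6
b_3 = 2
c_3 = 1
p_3 = 2
q_3 = 2
a_4 = 8
b_4 = 7
c_4 = 5
t_4 = 3
a_5 = 2
b_5 = 5
c_5 = 2
p_5 = 3
t_5 = 2
a_6 = 7
b_6 = 3
c_6 = 1
s_6 = 2
a_7 = 4
b_7 = 5
s_7 = 1
t_7 = 2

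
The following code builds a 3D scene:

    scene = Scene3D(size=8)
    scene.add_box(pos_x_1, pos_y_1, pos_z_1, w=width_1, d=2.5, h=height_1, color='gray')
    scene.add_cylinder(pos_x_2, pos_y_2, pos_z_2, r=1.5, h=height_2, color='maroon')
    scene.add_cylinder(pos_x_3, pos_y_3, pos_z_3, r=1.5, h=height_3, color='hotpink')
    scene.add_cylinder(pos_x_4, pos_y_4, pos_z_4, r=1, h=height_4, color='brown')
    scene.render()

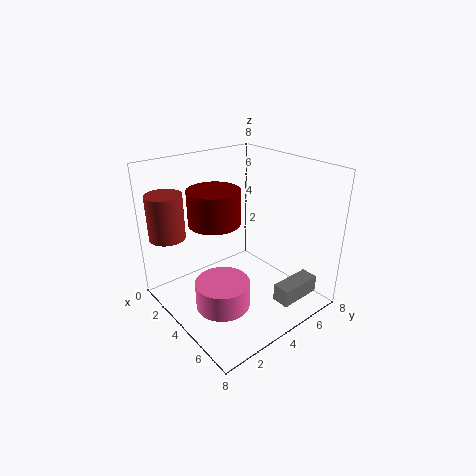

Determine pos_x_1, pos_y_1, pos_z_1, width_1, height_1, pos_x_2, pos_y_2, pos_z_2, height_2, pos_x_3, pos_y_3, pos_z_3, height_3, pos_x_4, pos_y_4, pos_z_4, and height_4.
pos_x_1 = 6; pos_y_1 = 5; pos_z_1 = 0.5; width_1 = 1; height_1 = 1; pos_x_2 = 2.5; pos_y_2 = 3.5; pos_z_2 = 4.5; height_2 = 2; pos_x_3 = 4.5; pos_y_3 = 2.5; pos_z_3 = 0.5; height_3 = 1.5; pos_x_4 = 1.5; pos_y_4 = 1; pos_z_4 = 4; height_4 = 2.5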